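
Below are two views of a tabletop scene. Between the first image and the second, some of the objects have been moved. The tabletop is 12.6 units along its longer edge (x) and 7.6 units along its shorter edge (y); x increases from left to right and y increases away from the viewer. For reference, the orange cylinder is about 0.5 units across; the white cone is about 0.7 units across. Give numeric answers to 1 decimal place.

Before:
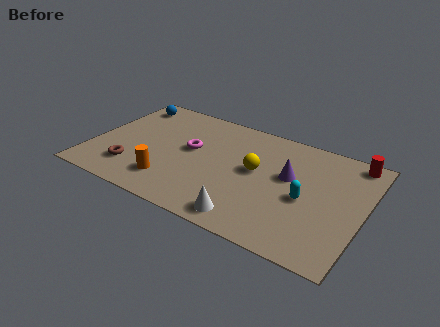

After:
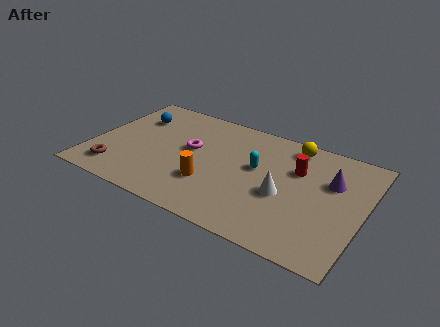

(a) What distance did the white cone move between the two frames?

2.6

The white cone was near (7.7, 1.0) before and (9.0, 3.2) after, so it travelled √(1.3² + 2.2²) ≈ 2.6 units.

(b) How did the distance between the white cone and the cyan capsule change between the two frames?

-1.5

The distance was about 3.3 in the first image and 1.8 in the second, so they moved 1.5 units closer together.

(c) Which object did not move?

the magenta torus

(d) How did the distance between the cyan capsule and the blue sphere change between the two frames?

-3.3

The distance was about 9.4 in the first image and 6.1 in the second, so they moved 3.3 units closer together.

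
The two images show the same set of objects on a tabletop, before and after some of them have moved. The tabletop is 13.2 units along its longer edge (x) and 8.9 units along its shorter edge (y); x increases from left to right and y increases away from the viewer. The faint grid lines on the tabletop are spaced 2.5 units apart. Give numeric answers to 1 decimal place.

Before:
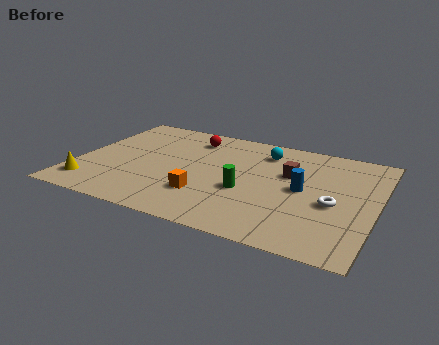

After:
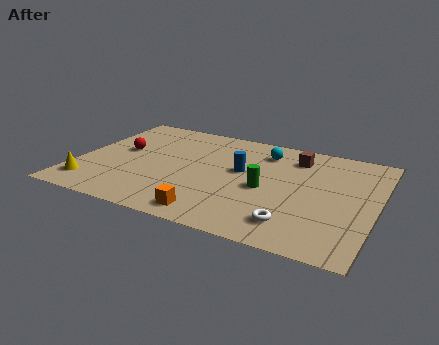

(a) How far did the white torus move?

2.6

The white torus moved from about (11.4, 3.8) to (9.9, 1.7), a distance of √(1.5² + 2.1²) ≈ 2.6.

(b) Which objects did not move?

the yellow cone and the cyan sphere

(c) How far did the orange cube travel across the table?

1.5

The orange cube was near (5.9, 2.5) before and (6.4, 1.1) after, so it travelled √(0.5² + 1.4²) ≈ 1.5 units.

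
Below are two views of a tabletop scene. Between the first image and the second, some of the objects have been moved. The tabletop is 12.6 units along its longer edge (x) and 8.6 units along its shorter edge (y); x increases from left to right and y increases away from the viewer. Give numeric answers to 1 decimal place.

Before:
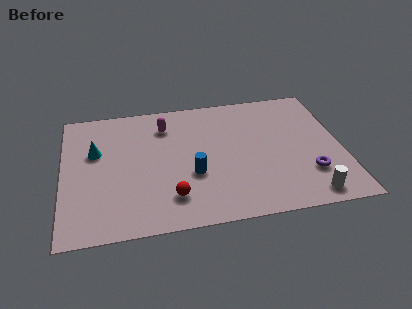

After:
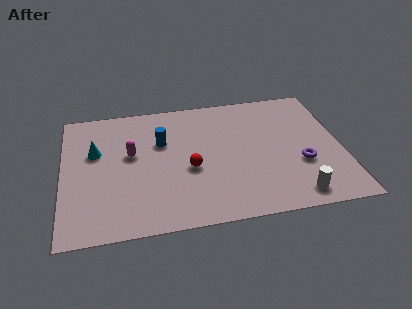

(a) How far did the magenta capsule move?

2.3

From (4.7, 6.7) to (3.1, 5.0), the magenta capsule covered √(1.6² + 1.7²) ≈ 2.3 units.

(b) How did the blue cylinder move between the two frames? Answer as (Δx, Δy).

(-1.3, 2.4)

From the two frames, the blue cylinder sits at roughly (5.8, 3.2) before and (4.5, 5.6) after.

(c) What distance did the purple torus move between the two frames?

0.8

From (11.0, 2.4) to (10.7, 3.1), the purple torus covered √(0.3² + 0.7²) ≈ 0.8 units.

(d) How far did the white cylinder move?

0.6

From (10.9, 1.0) to (10.3, 1.1), the white cylinder covered √(0.6² + 0.1²) ≈ 0.6 units.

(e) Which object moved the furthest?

the blue cylinder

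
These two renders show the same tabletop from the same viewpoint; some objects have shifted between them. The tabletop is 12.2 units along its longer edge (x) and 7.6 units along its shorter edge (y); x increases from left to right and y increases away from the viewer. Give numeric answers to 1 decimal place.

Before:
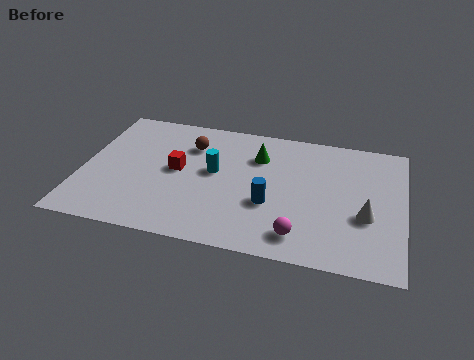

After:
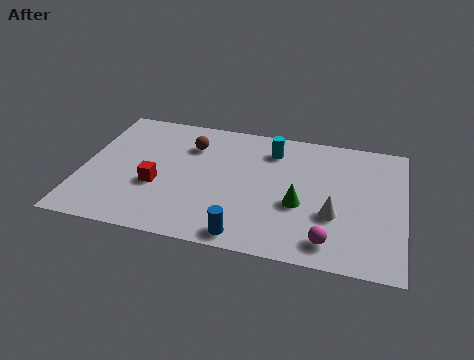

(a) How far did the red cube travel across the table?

1.3

From (3.6, 4.0) to (2.9, 2.9), the red cube covered √(0.7² + 1.1²) ≈ 1.3 units.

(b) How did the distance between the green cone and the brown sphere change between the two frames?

+2.4

The distance was about 2.6 in the first image and 5.0 in the second, so they moved 2.4 units further apart.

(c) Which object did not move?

the brown sphere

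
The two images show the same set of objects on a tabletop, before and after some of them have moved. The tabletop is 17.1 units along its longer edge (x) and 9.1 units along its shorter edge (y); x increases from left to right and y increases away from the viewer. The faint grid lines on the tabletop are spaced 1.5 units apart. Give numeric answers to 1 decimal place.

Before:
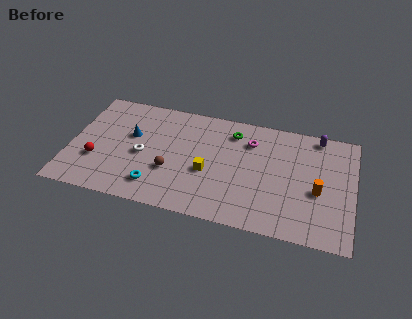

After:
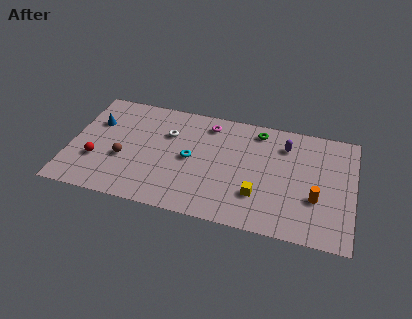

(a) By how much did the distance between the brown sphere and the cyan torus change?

+2.5

Before: roughly 1.6 units apart; after: 4.1. That's 2.5 units further apart.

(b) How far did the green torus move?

1.6

The green torus was near (9.7, 7.3) before and (11.2, 7.8) after, so it travelled √(1.5² + 0.5²) ≈ 1.6 units.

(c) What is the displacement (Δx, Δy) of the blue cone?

(-2.2, 0.6)

From the two frames, the blue cone sits at roughly (3.6, 5.5) before and (1.4, 6.1) after.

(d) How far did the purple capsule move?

2.2

The purple capsule was near (14.8, 8.2) before and (12.9, 7.0) after, so it travelled √(1.9² + 1.2²) ≈ 2.2 units.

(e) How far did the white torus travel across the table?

2.5

The white torus moved from about (4.4, 4.1) to (5.8, 6.2), a distance of √(1.4² + 2.1²) ≈ 2.5.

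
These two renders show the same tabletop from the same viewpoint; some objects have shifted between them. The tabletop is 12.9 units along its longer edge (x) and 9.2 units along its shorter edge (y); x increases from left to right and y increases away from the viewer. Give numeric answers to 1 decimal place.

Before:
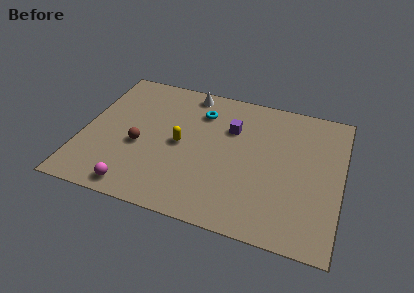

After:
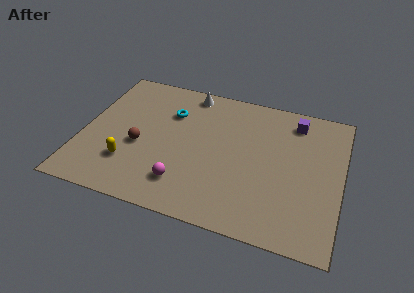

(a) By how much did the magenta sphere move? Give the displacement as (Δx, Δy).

(2.3, 1.0)

From the two frames, the magenta sphere sits at roughly (3.0, 1.0) before and (5.3, 2.0) after.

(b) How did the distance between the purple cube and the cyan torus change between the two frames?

+4.6

The distance was about 1.7 in the first image and 6.3 in the second, so they moved 4.6 units further apart.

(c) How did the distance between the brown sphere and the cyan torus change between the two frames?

-1.3

They were about 4.3 units apart before and 3.0 after — 1.3 units closer together.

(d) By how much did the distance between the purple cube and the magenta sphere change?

+0.8

The distance was about 6.8 in the first image and 7.6 in the second, so they moved 0.8 units further apart.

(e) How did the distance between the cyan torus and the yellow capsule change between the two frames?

+1.7

The distance was about 2.6 in the first image and 4.3 in the second, so they moved 1.7 units further apart.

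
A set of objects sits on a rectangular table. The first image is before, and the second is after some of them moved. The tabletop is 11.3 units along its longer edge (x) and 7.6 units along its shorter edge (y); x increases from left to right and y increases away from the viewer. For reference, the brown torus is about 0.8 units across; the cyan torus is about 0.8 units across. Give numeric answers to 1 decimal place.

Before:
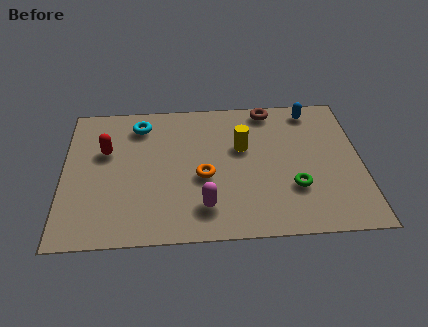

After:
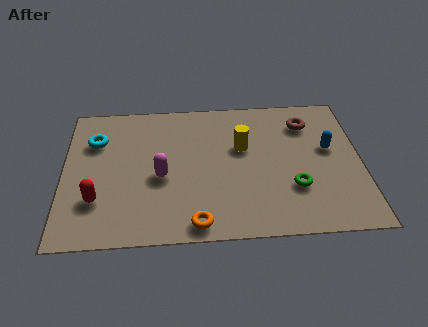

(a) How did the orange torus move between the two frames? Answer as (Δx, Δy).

(-0.3, -2.4)

From the two frames, the orange torus sits at roughly (5.3, 3.2) before and (5.0, 0.8) after.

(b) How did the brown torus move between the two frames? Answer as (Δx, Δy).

(1.4, -0.9)

The brown torus started near (7.9, 6.8) and ended near (9.3, 5.9).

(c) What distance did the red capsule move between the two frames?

2.6

The red capsule was near (1.6, 4.8) before and (1.3, 2.2) after, so it travelled √(0.3² + 2.6²) ≈ 2.6 units.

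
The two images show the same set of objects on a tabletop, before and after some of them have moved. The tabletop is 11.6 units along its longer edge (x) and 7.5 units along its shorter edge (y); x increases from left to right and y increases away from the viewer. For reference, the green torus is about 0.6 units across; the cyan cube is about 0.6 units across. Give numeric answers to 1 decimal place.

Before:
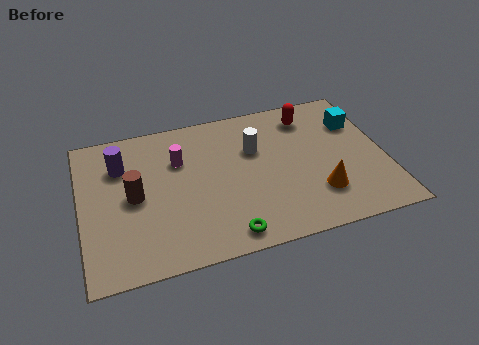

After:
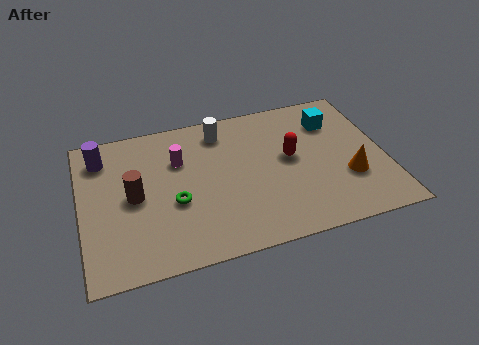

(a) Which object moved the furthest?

the green torus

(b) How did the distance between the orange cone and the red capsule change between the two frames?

-1.5

Before: roughly 4.1 units apart; after: 2.6. That's 1.5 units closer together.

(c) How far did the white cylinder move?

1.8

The white cylinder was near (6.7, 4.9) before and (5.5, 6.2) after, so it travelled √(1.2² + 1.3²) ≈ 1.8 units.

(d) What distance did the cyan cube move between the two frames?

0.9

From (10.7, 5.3) to (9.8, 5.6), the cyan cube covered √(0.9² + 0.3²) ≈ 0.9 units.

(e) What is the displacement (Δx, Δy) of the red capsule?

(-0.9, -2.0)

The red capsule started near (8.9, 6.1) and ended near (8.0, 4.1).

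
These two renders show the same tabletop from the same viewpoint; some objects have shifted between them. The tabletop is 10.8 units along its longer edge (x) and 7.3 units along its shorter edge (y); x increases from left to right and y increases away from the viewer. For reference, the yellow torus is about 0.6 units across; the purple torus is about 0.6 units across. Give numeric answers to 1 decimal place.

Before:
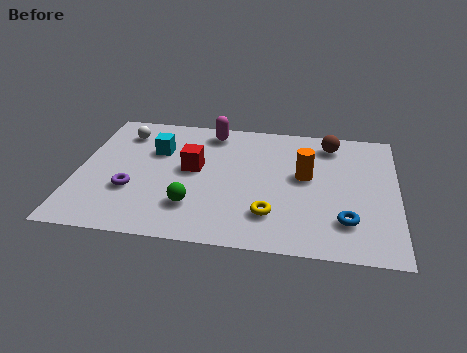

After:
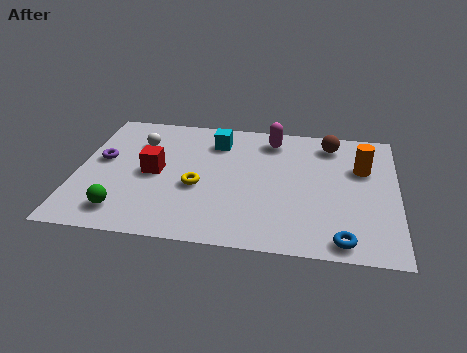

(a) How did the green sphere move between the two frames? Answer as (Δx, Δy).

(-2.3, -0.6)

The green sphere started near (4.0, 1.9) and ended near (1.7, 1.3).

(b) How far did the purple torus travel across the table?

1.9

The purple torus was near (1.9, 2.5) before and (0.8, 4.1) after, so it travelled √(1.1² + 1.6²) ≈ 1.9 units.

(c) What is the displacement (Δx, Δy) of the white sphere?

(0.6, -0.5)

The white sphere was at about (1.4, 5.8) and moved to about (2.0, 5.3).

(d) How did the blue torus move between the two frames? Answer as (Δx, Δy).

(-0.1, -1.0)

The blue torus was at about (9.1, 1.8) and moved to about (9.0, 0.8).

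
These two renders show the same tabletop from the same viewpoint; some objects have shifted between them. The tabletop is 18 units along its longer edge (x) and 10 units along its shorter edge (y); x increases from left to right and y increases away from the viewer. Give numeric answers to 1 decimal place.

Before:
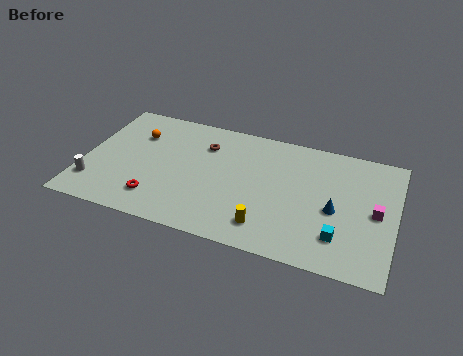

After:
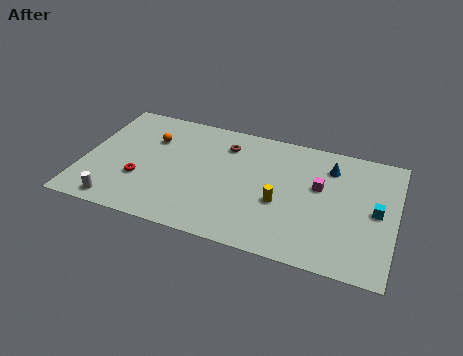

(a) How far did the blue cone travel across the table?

3.4

The blue cone was near (14.6, 4.4) before and (14.1, 7.8) after, so it travelled √(0.5² + 3.4²) ≈ 3.4 units.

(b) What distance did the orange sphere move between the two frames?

0.9

The orange sphere moved from about (2.8, 7.1) to (3.7, 7.0), a distance of √(0.9² + 0.1²) ≈ 0.9.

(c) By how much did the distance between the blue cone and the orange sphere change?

-1.7

They were about 12.1 units apart before and 10.4 after — 1.7 units closer together.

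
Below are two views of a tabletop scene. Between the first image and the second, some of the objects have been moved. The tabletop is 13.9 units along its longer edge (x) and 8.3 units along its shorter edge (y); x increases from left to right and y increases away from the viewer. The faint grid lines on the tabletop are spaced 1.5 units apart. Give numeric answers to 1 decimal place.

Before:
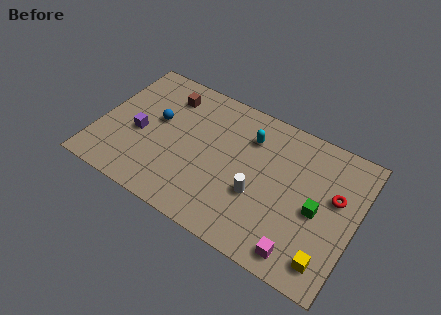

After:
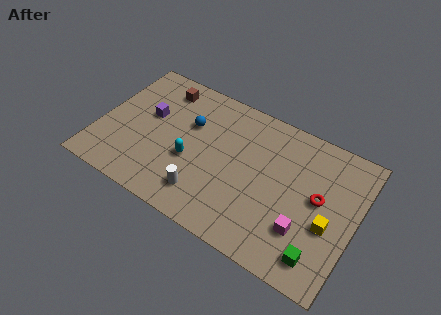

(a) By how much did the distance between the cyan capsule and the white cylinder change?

-1.3

They were about 3.2 units apart before and 1.9 after — 1.3 units closer together.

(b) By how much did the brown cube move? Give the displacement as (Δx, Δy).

(-0.4, 0.3)

From the two frames, the brown cube sits at roughly (3.3, 6.6) before and (2.9, 6.9) after.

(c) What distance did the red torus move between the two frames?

0.9

The red torus moved from about (12.7, 5.0) to (11.9, 4.5), a distance of √(0.8² + 0.5²) ≈ 0.9.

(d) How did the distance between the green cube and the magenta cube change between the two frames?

-1.3

They were about 2.7 units apart before and 1.4 after — 1.3 units closer together.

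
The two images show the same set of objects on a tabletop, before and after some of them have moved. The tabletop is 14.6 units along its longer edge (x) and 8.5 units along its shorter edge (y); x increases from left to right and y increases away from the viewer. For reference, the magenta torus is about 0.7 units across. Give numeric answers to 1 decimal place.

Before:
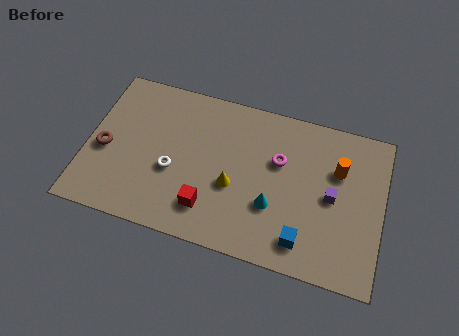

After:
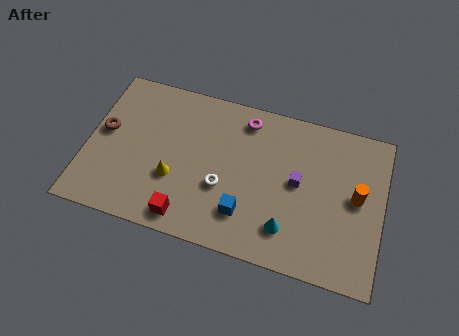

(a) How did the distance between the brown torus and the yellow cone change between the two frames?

-2.4

Before: roughly 6.4 units apart; after: 4.0. That's 2.4 units closer together.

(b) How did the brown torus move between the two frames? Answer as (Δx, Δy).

(-0.1, 1.0)

The brown torus started near (0.9, 3.7) and ended near (0.8, 4.7).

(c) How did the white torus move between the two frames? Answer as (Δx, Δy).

(2.5, -0.2)

The white torus was at about (4.3, 3.4) and moved to about (6.8, 3.2).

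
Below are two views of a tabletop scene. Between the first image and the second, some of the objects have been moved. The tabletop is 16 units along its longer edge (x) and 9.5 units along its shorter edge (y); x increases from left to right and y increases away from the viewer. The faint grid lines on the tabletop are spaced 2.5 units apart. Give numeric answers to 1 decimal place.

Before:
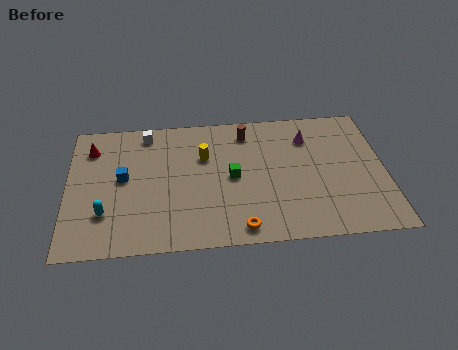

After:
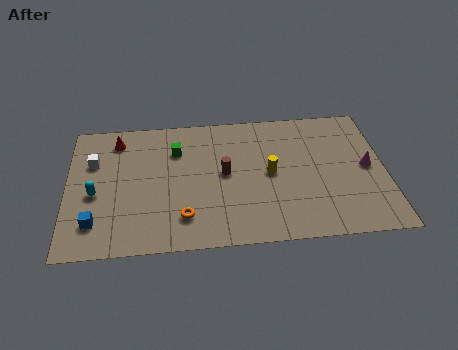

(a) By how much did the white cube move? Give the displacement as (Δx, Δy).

(-2.7, -1.9)

From the two frames, the white cube sits at roughly (4.0, 8.3) before and (1.3, 6.4) after.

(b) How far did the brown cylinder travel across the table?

3.1

From (9.1, 7.9) to (7.9, 5.0), the brown cylinder covered √(1.2² + 2.9²) ≈ 3.1 units.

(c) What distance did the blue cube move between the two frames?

3.3

The blue cube moved from about (2.8, 5.1) to (1.4, 2.1), a distance of √(1.4² + 3.0²) ≈ 3.3.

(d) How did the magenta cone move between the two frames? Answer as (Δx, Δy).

(2.9, -2.4)

The magenta cone started near (12.2, 7.2) and ended near (15.1, 4.8).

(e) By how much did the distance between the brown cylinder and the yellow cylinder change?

-0.4

They were about 2.7 units apart before and 2.3 after — 0.4 units closer together.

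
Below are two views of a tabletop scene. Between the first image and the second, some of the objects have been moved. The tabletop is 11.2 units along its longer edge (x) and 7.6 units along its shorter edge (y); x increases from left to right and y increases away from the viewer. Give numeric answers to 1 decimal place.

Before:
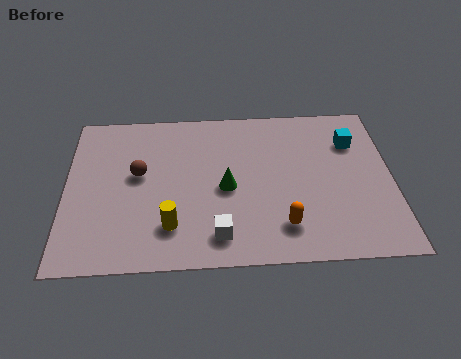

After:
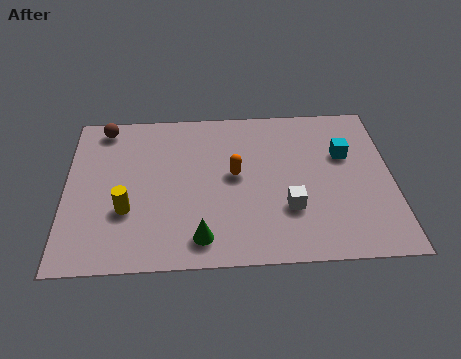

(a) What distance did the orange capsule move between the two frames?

3.0

The orange capsule moved from about (7.4, 1.6) to (5.8, 4.1), a distance of √(1.6² + 2.5²) ≈ 3.0.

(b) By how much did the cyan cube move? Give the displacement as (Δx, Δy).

(-0.3, -0.6)

The cyan cube was at about (9.9, 5.5) and moved to about (9.6, 4.9).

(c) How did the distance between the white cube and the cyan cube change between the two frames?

-3.1

Before: roughly 6.3 units apart; after: 3.2. That's 3.1 units closer together.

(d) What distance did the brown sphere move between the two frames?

2.7

From (2.5, 4.3) to (1.3, 6.7), the brown sphere covered √(1.2² + 2.4²) ≈ 2.7 units.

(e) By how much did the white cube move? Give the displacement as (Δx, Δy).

(2.4, 1.1)

From the two frames, the white cube sits at roughly (5.2, 1.3) before and (7.6, 2.4) after.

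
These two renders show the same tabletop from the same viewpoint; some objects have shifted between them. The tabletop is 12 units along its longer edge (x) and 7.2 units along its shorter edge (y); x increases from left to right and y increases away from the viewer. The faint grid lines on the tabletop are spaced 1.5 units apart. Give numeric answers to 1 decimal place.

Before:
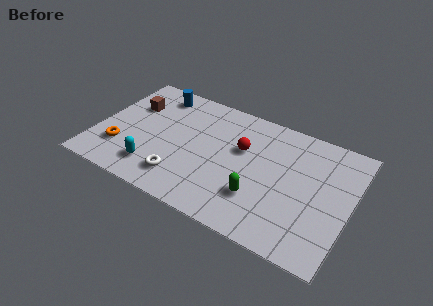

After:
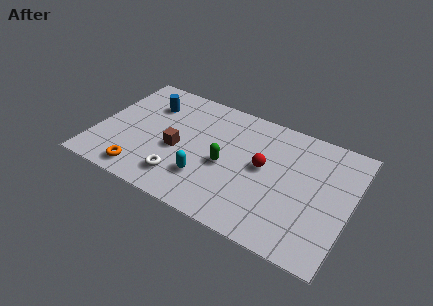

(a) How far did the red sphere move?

1.3

From (6.8, 4.5) to (7.9, 3.9), the red sphere covered √(1.1² + 0.6²) ≈ 1.3 units.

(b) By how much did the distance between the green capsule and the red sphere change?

-0.8

The distance was about 2.6 in the first image and 1.8 in the second, so they moved 0.8 units closer together.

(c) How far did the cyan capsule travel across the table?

2.5

From (3.0, 1.5) to (5.4, 2.0), the cyan capsule covered √(2.4² + 0.5²) ≈ 2.5 units.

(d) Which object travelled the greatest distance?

the brown cube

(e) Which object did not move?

the white torus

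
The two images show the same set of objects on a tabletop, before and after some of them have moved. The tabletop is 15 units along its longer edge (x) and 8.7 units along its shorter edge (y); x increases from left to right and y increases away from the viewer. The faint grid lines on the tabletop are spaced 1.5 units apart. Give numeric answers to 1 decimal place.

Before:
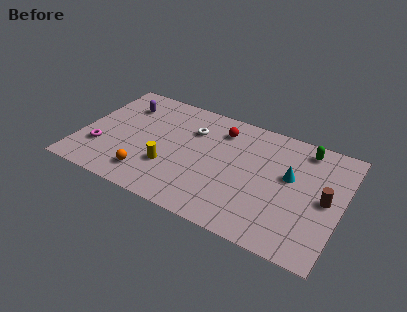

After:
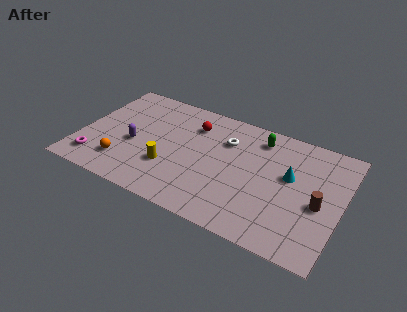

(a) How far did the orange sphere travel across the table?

1.5

The orange sphere was near (4.2, 1.7) before and (2.7, 2.0) after, so it travelled √(1.5² + 0.3²) ≈ 1.5 units.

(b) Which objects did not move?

the cyan cone and the yellow cylinder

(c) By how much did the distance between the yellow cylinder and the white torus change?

+1.0

Before: roughly 3.5 units apart; after: 4.5. That's 1.0 units further apart.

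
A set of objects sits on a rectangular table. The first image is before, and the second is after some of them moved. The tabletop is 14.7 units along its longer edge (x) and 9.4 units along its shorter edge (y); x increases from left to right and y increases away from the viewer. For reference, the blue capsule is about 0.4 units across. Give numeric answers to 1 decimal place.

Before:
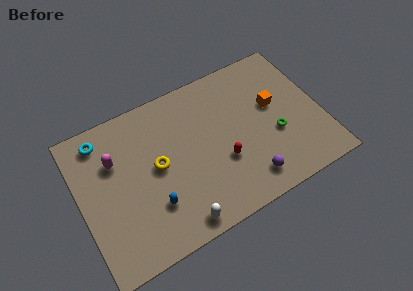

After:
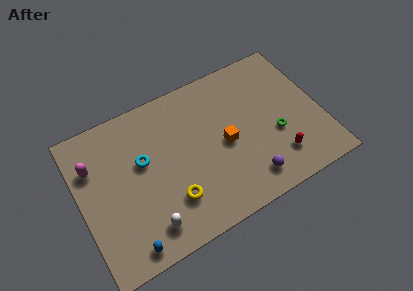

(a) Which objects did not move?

the green torus and the purple sphere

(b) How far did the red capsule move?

3.5

The red capsule moved from about (8.5, 3.4) to (11.7, 2.1), a distance of √(3.2² + 1.3²) ≈ 3.5.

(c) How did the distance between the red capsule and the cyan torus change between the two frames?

+0.3

The distance was about 8.2 in the first image and 8.5 in the second, so they moved 0.3 units further apart.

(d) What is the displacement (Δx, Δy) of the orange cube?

(-3.2, -1.1)

From the two frames, the orange cube sits at roughly (12.0, 5.5) before and (8.8, 4.4) after.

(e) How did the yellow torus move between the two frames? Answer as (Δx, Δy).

(0.5, -2.4)

The yellow torus was at about (4.7, 4.9) and moved to about (5.2, 2.5).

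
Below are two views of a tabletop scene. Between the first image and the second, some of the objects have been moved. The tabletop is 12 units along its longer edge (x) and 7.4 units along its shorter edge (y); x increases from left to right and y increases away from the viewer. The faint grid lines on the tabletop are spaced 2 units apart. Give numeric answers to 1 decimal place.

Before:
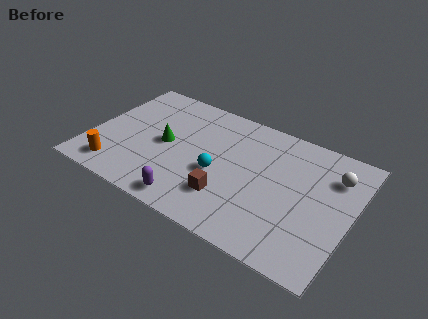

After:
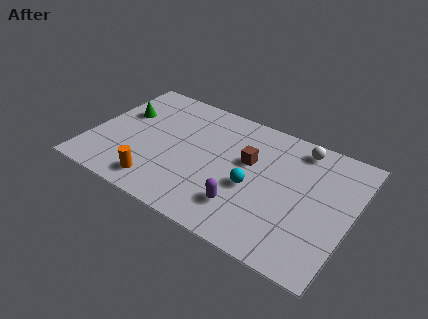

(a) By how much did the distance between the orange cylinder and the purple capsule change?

+0.3

Before: roughly 3.6 units apart; after: 3.9. That's 0.3 units further apart.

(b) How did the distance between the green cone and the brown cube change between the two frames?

+2.4

The distance was about 3.6 in the first image and 6.0 in the second, so they moved 2.4 units further apart.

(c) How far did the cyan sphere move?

1.6

The cyan sphere moved from about (6.0, 3.1) to (7.6, 3.1), a distance of √(1.6² + 0.0²) ≈ 1.6.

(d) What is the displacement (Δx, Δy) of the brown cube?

(0.6, 2.5)

The brown cube was at about (6.6, 2.0) and moved to about (7.2, 4.5).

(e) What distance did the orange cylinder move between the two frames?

2.0

The orange cylinder moved from about (1.5, 1.2) to (3.5, 1.2), a distance of √(2.0² + 0.0²) ≈ 2.0.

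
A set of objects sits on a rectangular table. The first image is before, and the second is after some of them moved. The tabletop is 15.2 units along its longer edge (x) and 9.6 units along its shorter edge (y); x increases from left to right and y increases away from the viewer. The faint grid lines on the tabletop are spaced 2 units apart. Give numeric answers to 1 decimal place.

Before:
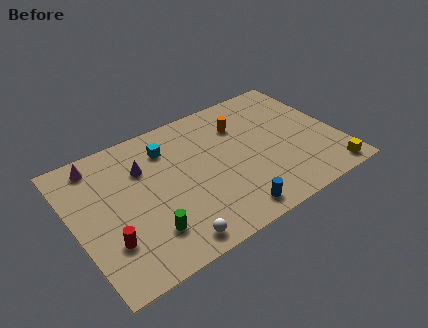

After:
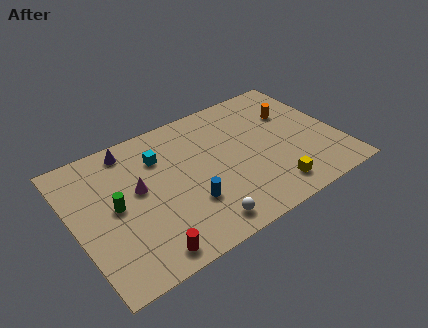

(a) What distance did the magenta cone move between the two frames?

3.5

The magenta cone was near (1.8, 8.3) before and (3.7, 5.4) after, so it travelled √(1.9² + 2.9²) ≈ 3.5 units.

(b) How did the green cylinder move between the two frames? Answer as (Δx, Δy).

(-1.4, 2.6)

The green cylinder started near (3.7, 2.3) and ended near (2.3, 4.9).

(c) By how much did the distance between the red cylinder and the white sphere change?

-0.4

The distance was about 3.6 in the first image and 3.2 in the second, so they moved 0.4 units closer together.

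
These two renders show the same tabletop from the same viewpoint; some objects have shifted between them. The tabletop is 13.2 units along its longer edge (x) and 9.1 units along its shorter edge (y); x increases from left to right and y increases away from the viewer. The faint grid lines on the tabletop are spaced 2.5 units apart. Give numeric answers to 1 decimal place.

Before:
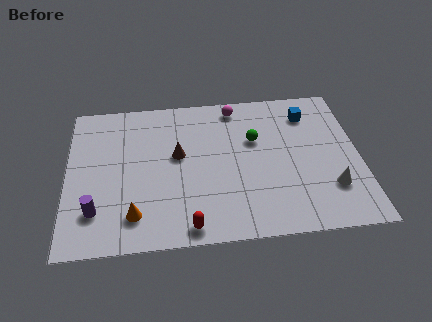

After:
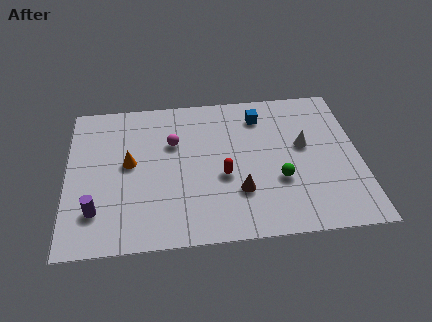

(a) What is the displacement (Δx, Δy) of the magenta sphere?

(-2.9, -2.0)

The magenta sphere was at about (7.7, 8.0) and moved to about (4.8, 6.0).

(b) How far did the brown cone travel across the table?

3.7

The brown cone was near (5.0, 5.2) before and (7.7, 2.7) after, so it travelled √(2.7² + 2.5²) ≈ 3.7 units.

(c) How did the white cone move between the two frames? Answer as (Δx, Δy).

(-1.1, 2.7)

The white cone started near (11.8, 2.5) and ended near (10.7, 5.2).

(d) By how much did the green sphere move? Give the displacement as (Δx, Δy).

(1.0, -2.6)

The green sphere started near (8.5, 5.8) and ended near (9.5, 3.2).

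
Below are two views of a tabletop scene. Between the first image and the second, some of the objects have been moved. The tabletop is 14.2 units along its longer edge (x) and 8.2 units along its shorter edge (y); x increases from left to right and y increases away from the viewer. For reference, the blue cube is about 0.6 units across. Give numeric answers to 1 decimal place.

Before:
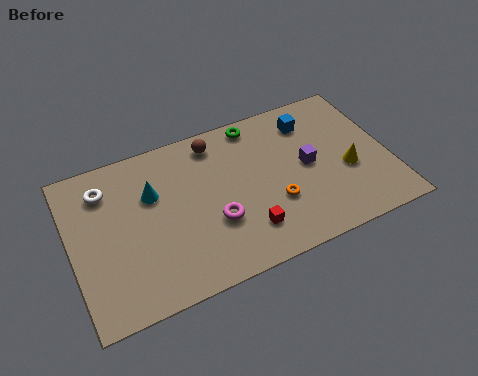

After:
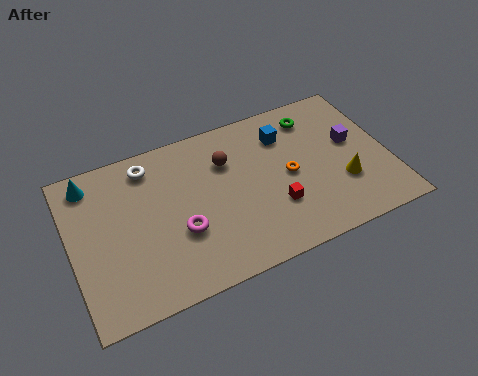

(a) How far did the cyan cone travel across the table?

3.1

The cyan cone moved from about (3.7, 5.4) to (1.1, 7.0), a distance of √(2.6² + 1.6²) ≈ 3.1.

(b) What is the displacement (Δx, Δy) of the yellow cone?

(-0.3, -0.6)

From the two frames, the yellow cone sits at roughly (12.3, 3.3) before and (12.0, 2.7) after.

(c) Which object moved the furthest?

the cyan cone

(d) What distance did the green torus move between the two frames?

2.7

From (8.6, 7.3) to (11.2, 6.7), the green torus covered √(2.6² + 0.6²) ≈ 2.7 units.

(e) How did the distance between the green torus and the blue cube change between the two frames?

-1.0

They were about 2.5 units apart before and 1.5 after — 1.0 units closer together.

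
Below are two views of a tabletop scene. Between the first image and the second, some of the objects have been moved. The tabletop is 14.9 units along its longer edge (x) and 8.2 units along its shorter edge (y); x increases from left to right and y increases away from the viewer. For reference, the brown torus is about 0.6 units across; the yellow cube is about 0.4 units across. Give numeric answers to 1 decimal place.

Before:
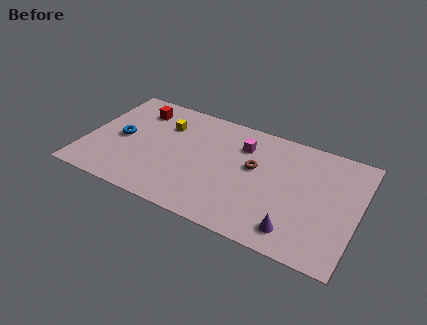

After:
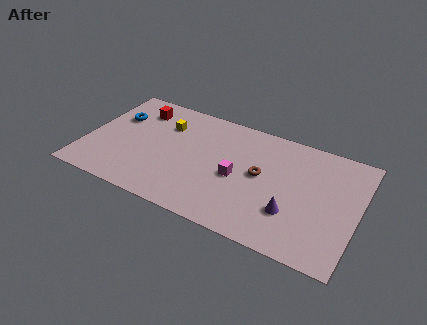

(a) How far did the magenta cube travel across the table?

2.4

From (8.4, 6.1) to (8.4, 3.7), the magenta cube covered √(0.0² + 2.4²) ≈ 2.4 units.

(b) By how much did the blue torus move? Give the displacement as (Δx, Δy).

(-0.5, 1.5)

From the two frames, the blue torus sits at roughly (1.9, 4.0) before and (1.4, 5.5) after.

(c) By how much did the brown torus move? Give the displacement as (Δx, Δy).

(0.4, -0.4)

From the two frames, the brown torus sits at roughly (9.2, 4.8) before and (9.6, 4.4) after.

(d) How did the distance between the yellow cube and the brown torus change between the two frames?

+0.5

The distance was about 5.2 in the first image and 5.7 in the second, so they moved 0.5 units further apart.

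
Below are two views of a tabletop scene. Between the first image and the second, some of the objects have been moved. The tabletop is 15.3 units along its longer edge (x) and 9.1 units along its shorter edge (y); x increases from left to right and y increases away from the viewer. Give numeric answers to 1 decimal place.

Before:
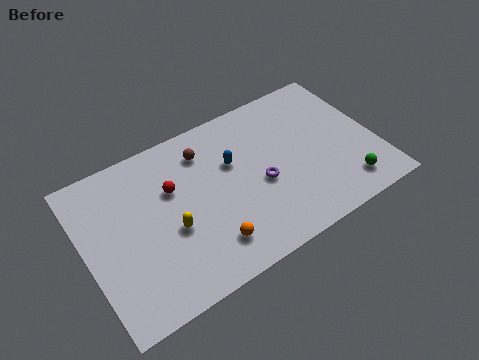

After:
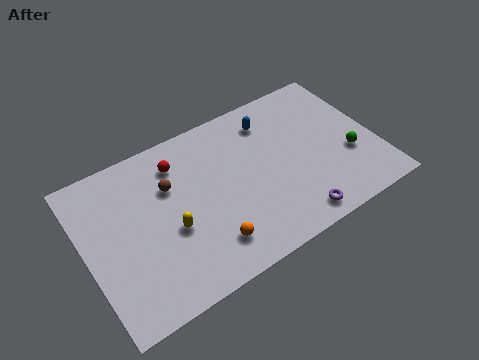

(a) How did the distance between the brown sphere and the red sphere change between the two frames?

-1.0

They were about 2.3 units apart before and 1.3 after — 1.0 units closer together.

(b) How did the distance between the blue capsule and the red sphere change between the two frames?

+1.8

The distance was about 3.2 in the first image and 5.0 in the second, so they moved 1.8 units further apart.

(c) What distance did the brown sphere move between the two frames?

2.3

The brown sphere moved from about (6.6, 7.2) to (4.6, 6.1), a distance of √(2.0² + 1.1²) ≈ 2.3.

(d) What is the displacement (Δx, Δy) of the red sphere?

(0.5, 1.3)

From the two frames, the red sphere sits at roughly (4.7, 5.9) before and (5.2, 7.2) after.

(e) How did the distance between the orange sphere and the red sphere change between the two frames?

+1.2

They were about 4.2 units apart before and 5.4 after — 1.2 units further apart.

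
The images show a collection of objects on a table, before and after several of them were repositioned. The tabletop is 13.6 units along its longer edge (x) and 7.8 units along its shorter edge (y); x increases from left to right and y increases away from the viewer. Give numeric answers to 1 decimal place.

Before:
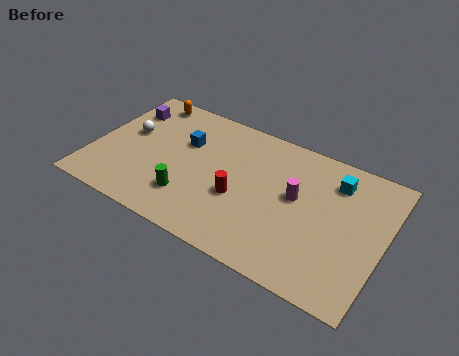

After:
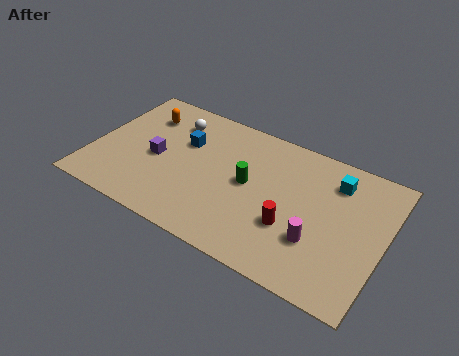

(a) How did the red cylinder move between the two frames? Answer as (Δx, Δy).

(2.5, -0.4)

From the two frames, the red cylinder sits at roughly (7.0, 3.1) before and (9.5, 2.7) after.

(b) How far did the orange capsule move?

1.0

The orange capsule was near (1.9, 6.9) before and (2.0, 5.9) after, so it travelled √(0.1² + 1.0²) ≈ 1.0 units.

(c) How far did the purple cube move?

3.0

The purple cube was near (1.1, 5.9) before and (3.0, 3.6) after, so it travelled √(1.9² + 2.3²) ≈ 3.0 units.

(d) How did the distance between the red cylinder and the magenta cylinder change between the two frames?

-1.6

Before: roughly 2.8 units apart; after: 1.2. That's 1.6 units closer together.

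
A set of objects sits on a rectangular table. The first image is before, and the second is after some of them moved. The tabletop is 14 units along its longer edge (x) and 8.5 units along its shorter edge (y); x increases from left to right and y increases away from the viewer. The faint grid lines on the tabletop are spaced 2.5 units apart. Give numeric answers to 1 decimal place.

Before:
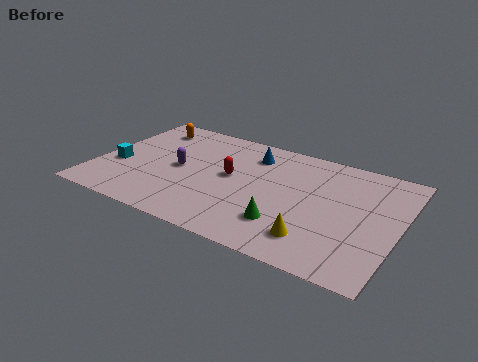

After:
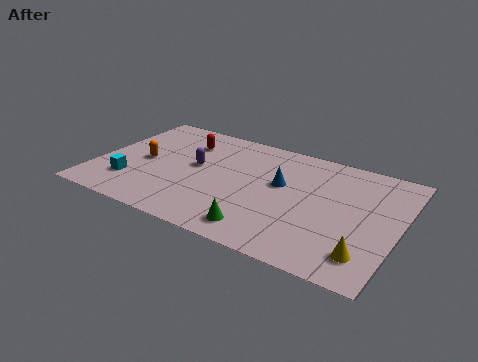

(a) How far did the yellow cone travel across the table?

2.3

The yellow cone was near (10.5, 1.8) before and (12.8, 1.7) after, so it travelled √(2.3² + 0.1²) ≈ 2.3 units.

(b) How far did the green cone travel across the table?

1.3

The green cone moved from about (9.1, 2.2) to (8.1, 1.3), a distance of √(1.0² + 0.9²) ≈ 1.3.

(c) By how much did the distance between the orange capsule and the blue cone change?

+1.4

They were about 5.1 units apart before and 6.5 after — 1.4 units further apart.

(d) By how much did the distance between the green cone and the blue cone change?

-1.3

They were about 5.0 units apart before and 3.7 after — 1.3 units closer together.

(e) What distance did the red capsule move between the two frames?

3.1

The red capsule was near (6.2, 4.6) before and (3.7, 6.4) after, so it travelled √(2.5² + 1.8²) ≈ 3.1 units.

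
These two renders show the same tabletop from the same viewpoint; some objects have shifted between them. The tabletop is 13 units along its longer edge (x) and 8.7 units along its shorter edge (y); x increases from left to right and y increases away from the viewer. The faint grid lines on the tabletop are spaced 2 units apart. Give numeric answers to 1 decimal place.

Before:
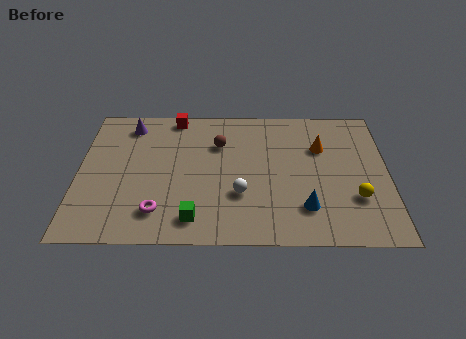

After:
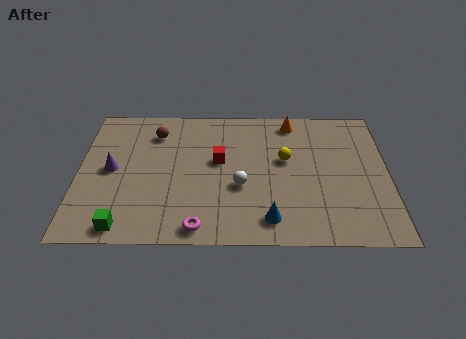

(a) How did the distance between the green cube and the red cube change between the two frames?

-0.9

They were about 6.6 units apart before and 5.7 after — 0.9 units closer together.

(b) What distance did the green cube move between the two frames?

2.9

From (4.9, 1.4) to (2.0, 0.9), the green cube covered √(2.9² + 0.5²) ≈ 2.9 units.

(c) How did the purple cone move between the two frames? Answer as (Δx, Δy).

(-0.7, -2.9)

The purple cone started near (2.1, 7.3) and ended near (1.4, 4.4).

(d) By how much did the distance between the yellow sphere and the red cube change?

-6.4

Before: roughly 9.2 units apart; after: 2.8. That's 6.4 units closer together.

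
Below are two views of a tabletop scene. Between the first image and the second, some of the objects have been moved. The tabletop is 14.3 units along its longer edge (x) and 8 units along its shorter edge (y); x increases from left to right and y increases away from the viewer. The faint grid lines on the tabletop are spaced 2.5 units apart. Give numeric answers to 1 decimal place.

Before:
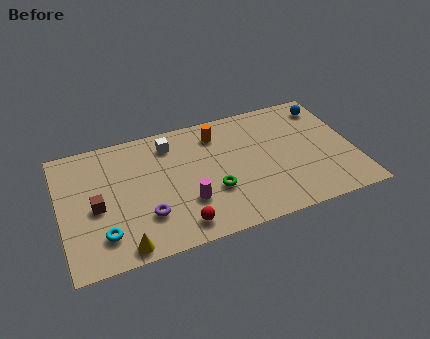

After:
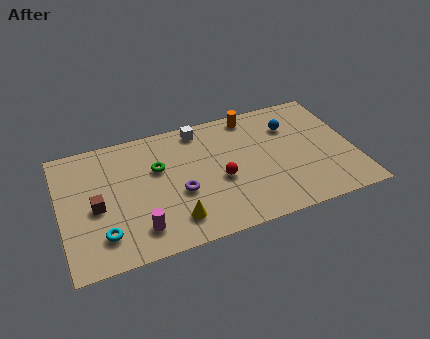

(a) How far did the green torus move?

3.4

The green torus was near (7.3, 2.8) before and (4.8, 5.1) after, so it travelled √(2.5² + 2.3²) ≈ 3.4 units.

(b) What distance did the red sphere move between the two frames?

3.1

From (5.5, 1.2) to (7.7, 3.4), the red sphere covered √(2.2² + 2.2²) ≈ 3.1 units.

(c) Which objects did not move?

the cyan torus and the brown cube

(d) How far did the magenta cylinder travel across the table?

2.6

The magenta cylinder moved from about (6.0, 2.5) to (3.6, 1.6), a distance of √(2.4² + 0.9²) ≈ 2.6.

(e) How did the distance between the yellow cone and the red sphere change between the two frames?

+0.3

The distance was about 2.7 in the first image and 3.0 in the second, so they moved 0.3 units further apart.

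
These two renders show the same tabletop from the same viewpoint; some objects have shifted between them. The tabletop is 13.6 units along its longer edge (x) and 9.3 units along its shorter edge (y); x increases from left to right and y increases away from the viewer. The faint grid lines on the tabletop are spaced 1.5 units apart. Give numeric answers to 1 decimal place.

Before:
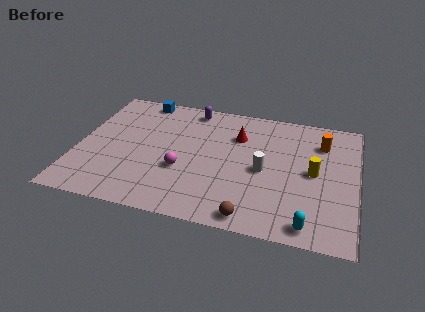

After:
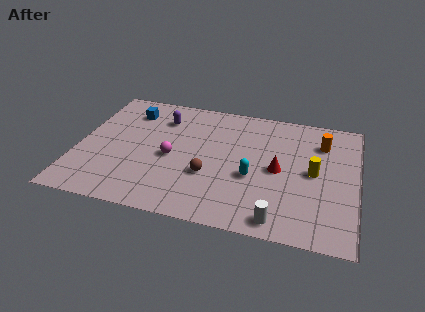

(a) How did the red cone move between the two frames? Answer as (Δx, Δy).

(2.1, -2.1)

The red cone was at about (7.7, 6.6) and moved to about (9.8, 4.5).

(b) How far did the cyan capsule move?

3.9

The cyan capsule moved from about (11.4, 1.0) to (8.6, 3.7), a distance of √(2.8² + 2.7²) ≈ 3.9.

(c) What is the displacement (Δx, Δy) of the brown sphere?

(-2.2, 2.4)

From the two frames, the brown sphere sits at roughly (8.7, 0.9) before and (6.5, 3.3) after.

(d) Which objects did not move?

the orange cylinder and the yellow cylinder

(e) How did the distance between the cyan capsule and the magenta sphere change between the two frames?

-2.6

Before: roughly 6.6 units apart; after: 4.0. That's 2.6 units closer together.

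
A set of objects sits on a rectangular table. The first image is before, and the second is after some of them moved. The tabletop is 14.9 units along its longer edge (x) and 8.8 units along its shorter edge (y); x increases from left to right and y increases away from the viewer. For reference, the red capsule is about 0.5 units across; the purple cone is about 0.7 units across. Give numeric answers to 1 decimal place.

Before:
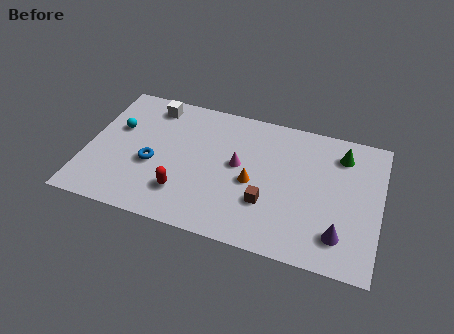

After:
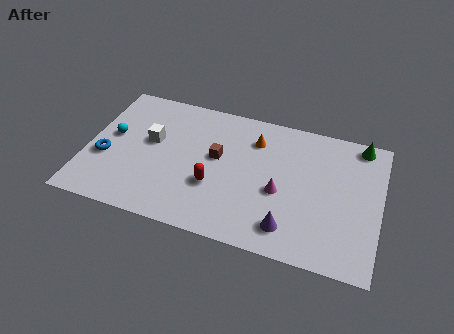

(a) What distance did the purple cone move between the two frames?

2.5

The purple cone was near (13.0, 1.9) before and (10.5, 1.6) after, so it travelled √(2.5² + 0.3²) ≈ 2.5 units.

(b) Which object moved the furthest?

the brown cube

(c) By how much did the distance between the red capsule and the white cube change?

-1.8

The distance was about 5.7 in the first image and 3.9 in the second, so they moved 1.8 units closer together.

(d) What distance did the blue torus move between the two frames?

2.4

The blue torus was near (3.4, 3.6) before and (1.0, 3.4) after, so it travelled √(2.4² + 0.2²) ≈ 2.4 units.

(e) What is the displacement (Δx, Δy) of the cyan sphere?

(-0.2, -0.6)

The cyan sphere started near (1.4, 5.5) and ended near (1.2, 4.9).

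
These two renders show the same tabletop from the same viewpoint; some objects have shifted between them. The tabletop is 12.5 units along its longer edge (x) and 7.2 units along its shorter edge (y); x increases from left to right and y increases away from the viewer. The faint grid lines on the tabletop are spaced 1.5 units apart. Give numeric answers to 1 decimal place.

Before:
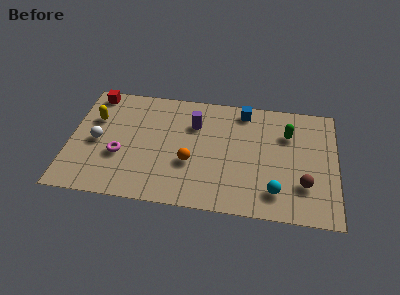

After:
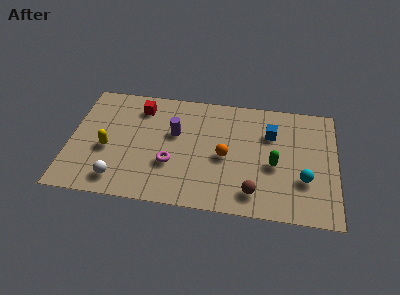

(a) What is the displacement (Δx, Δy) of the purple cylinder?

(-0.9, -0.7)

The purple cylinder started near (5.8, 5.1) and ended near (4.9, 4.4).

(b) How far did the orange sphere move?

1.7

The orange sphere moved from about (5.7, 2.7) to (7.3, 3.3), a distance of √(1.6² + 0.6²) ≈ 1.7.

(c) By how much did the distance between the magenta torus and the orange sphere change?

-0.7

The distance was about 3.3 in the first image and 2.6 in the second, so they moved 0.7 units closer together.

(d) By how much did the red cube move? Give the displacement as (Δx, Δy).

(2.2, -0.6)

The red cube started near (1.0, 6.4) and ended near (3.2, 5.8).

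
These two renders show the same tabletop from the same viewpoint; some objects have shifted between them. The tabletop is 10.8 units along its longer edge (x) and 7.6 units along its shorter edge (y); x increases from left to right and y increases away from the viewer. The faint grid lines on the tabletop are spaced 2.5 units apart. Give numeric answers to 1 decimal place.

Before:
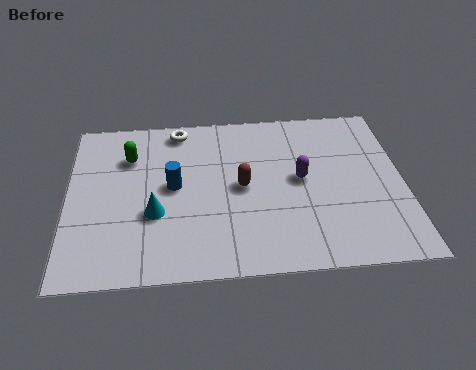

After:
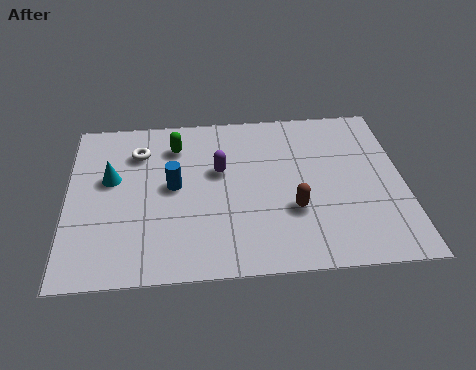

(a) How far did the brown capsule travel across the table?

2.0

From (5.6, 3.8) to (7.2, 2.6), the brown capsule covered √(1.6² + 1.2²) ≈ 2.0 units.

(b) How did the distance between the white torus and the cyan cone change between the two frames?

-2.5

The distance was about 4.0 in the first image and 1.5 in the second, so they moved 2.5 units closer together.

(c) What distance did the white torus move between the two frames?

1.6

The white torus was near (3.6, 6.7) before and (2.3, 5.7) after, so it travelled √(1.3² + 1.0²) ≈ 1.6 units.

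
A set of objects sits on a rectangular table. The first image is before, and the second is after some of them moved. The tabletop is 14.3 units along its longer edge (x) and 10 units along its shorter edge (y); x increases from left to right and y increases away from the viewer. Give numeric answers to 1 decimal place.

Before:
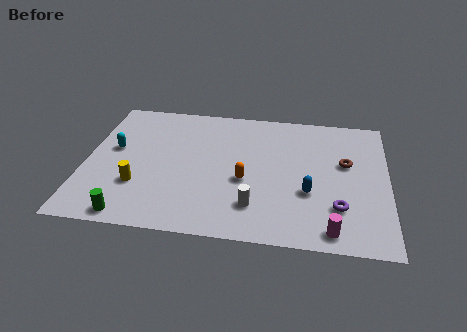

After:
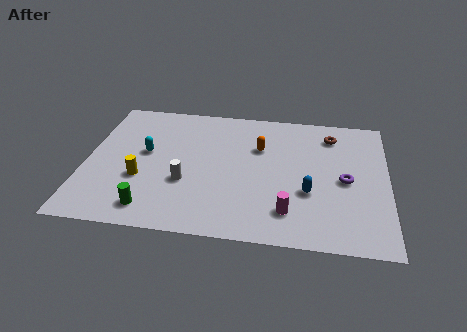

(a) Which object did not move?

the blue capsule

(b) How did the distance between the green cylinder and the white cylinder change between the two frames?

-3.3

They were about 5.9 units apart before and 2.6 after — 3.3 units closer together.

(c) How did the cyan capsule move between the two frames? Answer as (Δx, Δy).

(1.5, -0.1)

The cyan capsule was at about (1.3, 5.7) and moved to about (2.8, 5.6).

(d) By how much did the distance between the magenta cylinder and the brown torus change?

+1.4

They were about 4.9 units apart before and 6.3 after — 1.4 units further apart.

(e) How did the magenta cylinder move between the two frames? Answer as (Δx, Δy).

(-2.0, 1.0)

From the two frames, the magenta cylinder sits at roughly (11.7, 1.1) before and (9.7, 2.1) after.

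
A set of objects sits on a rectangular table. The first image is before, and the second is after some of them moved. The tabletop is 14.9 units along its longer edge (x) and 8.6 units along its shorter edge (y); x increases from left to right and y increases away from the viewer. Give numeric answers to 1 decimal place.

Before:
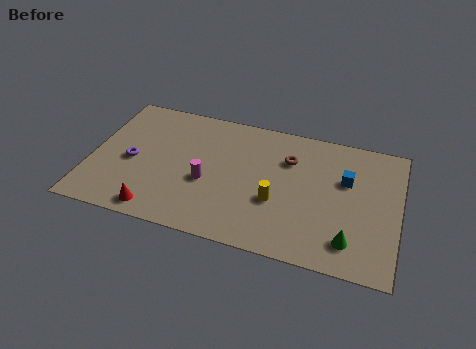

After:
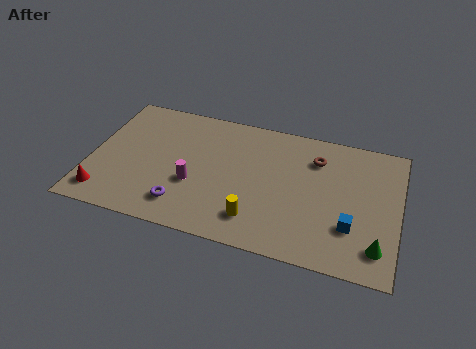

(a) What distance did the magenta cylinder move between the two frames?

0.7

From (5.7, 3.5) to (5.1, 3.2), the magenta cylinder covered √(0.6² + 0.3²) ≈ 0.7 units.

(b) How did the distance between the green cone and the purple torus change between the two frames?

-1.6

Before: roughly 10.9 units apart; after: 9.3. That's 1.6 units closer together.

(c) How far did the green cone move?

1.3

The green cone was near (12.7, 1.7) before and (14.0, 1.7) after, so it travelled √(1.3² + 0.0²) ≈ 1.3 units.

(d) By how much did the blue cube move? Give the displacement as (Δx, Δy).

(0.4, -2.9)

From the two frames, the blue cube sits at roughly (12.3, 5.5) before and (12.7, 2.6) after.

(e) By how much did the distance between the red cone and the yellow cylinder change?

+1.3

They were about 6.0 units apart before and 7.3 after — 1.3 units further apart.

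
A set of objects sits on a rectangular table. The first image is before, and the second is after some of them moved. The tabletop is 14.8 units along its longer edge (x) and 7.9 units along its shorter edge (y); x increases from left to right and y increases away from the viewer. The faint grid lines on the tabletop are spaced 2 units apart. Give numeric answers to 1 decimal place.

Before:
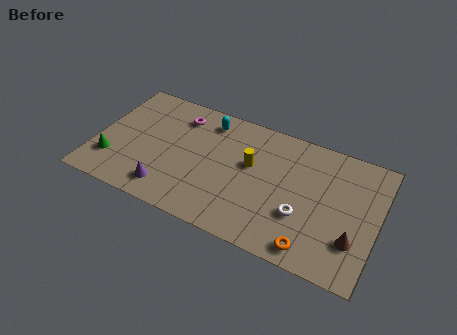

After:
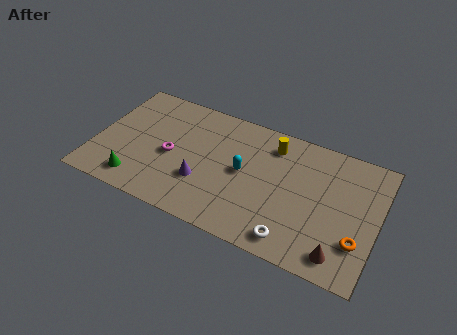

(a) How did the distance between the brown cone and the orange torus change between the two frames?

-1.0

They were about 2.4 units apart before and 1.4 after — 1.0 units closer together.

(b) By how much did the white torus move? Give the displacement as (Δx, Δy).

(-0.3, -1.6)

From the two frames, the white torus sits at roughly (11.0, 2.7) before and (10.7, 1.1) after.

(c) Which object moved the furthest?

the cyan capsule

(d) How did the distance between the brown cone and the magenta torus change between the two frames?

-1.0

The distance was about 10.4 in the first image and 9.4 in the second, so they moved 1.0 units closer together.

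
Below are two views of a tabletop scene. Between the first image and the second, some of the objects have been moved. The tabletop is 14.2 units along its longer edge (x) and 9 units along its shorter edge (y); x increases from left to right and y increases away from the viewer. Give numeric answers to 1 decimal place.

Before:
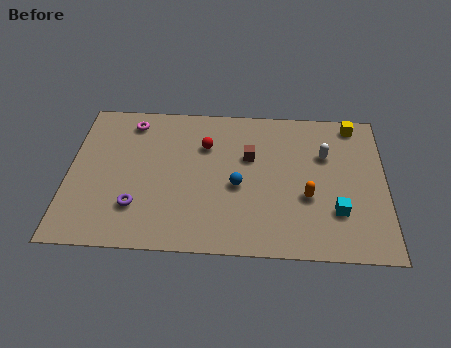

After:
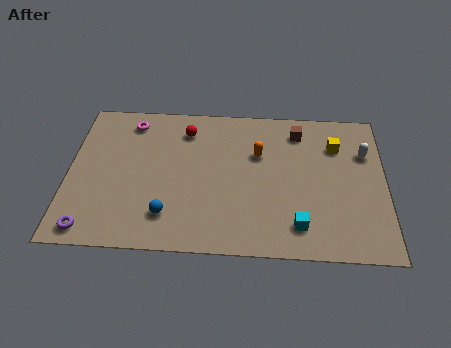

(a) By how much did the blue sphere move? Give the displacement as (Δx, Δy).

(-3.1, -1.9)

The blue sphere was at about (7.6, 3.9) and moved to about (4.5, 2.0).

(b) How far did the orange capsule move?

3.3

The orange capsule moved from about (10.7, 3.4) to (8.5, 5.9), a distance of √(2.2² + 2.5²) ≈ 3.3.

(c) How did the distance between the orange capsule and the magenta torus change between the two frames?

-3.0

The distance was about 9.0 in the first image and 6.0 in the second, so they moved 3.0 units closer together.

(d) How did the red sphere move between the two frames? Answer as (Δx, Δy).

(-0.9, 0.9)

The red sphere started near (6.1, 6.3) and ended near (5.2, 7.2).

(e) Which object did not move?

the magenta torus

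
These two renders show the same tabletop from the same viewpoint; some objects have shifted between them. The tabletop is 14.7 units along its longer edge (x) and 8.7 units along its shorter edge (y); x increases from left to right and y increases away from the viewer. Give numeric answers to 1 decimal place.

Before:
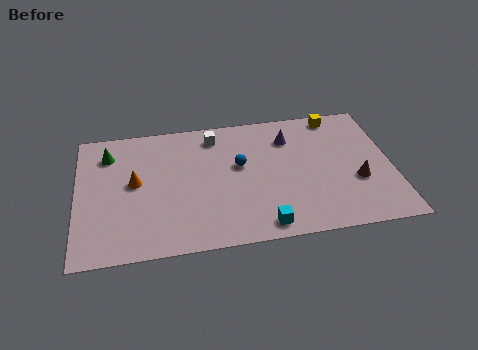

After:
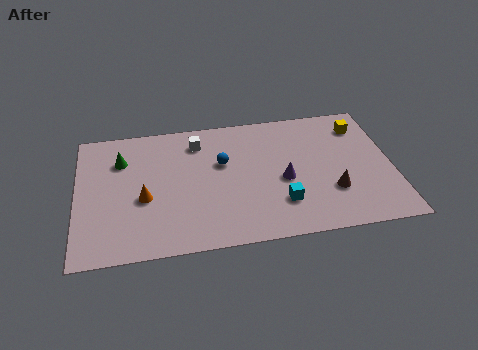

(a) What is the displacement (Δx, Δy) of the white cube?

(-0.8, -0.3)

From the two frames, the white cube sits at roughly (6.5, 7.3) before and (5.7, 7.0) after.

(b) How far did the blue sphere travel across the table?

0.9

The blue sphere was near (7.6, 5.1) before and (6.8, 5.4) after, so it travelled √(0.8² + 0.3²) ≈ 0.9 units.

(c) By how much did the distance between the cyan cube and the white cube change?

-0.6

They were about 6.6 units apart before and 6.0 after — 0.6 units closer together.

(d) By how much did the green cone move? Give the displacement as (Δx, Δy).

(0.6, -0.5)

The green cone started near (1.5, 6.8) and ended near (2.1, 6.3).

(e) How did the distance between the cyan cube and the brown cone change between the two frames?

-2.6

Before: roughly 5.0 units apart; after: 2.4. That's 2.6 units closer together.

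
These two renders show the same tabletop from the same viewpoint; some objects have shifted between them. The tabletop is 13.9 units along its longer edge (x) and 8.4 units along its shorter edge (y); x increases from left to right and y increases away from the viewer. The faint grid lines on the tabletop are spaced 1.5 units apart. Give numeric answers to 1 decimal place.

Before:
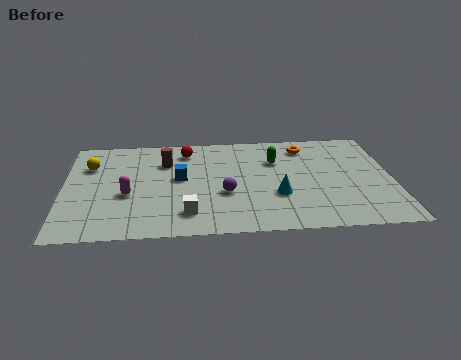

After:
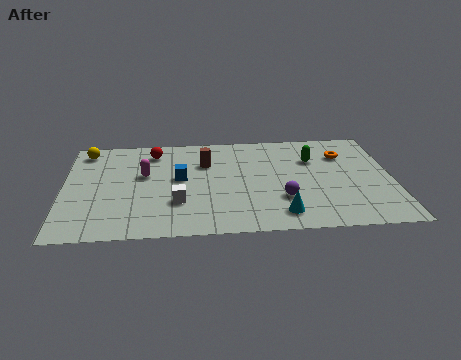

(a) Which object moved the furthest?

the purple sphere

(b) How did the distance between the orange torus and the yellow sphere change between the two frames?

+1.8

They were about 9.3 units apart before and 11.1 after — 1.8 units further apart.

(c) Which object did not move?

the blue cube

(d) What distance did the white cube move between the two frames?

1.0

The white cube moved from about (5.2, 1.7) to (4.8, 2.6), a distance of √(0.4² + 0.9²) ≈ 1.0.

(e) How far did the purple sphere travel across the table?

2.5

The purple sphere was near (6.8, 3.2) before and (9.2, 2.6) after, so it travelled √(2.4² + 0.6²) ≈ 2.5 units.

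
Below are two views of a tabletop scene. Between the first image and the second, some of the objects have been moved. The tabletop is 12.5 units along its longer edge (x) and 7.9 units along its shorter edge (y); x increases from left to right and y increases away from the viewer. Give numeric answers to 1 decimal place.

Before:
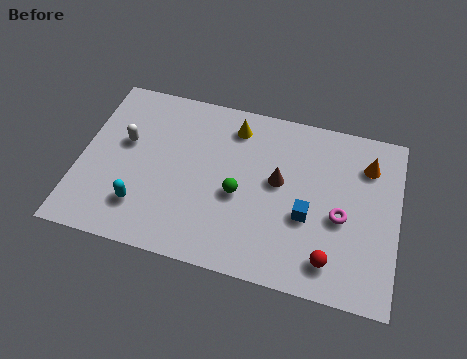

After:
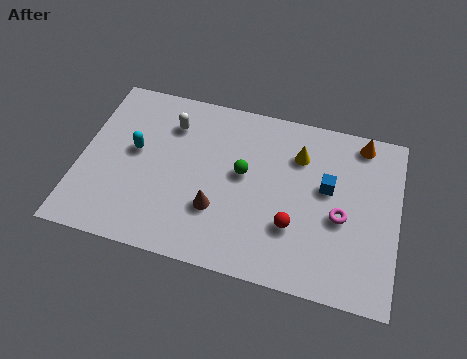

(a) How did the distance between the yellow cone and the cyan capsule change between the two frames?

+0.9

The distance was about 5.7 in the first image and 6.6 in the second, so they moved 0.9 units further apart.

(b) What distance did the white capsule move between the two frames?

2.1

The white capsule was near (1.7, 4.7) before and (3.4, 6.0) after, so it travelled √(1.7² + 1.3²) ≈ 2.1 units.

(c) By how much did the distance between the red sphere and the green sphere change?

-1.4

They were about 4.2 units apart before and 2.8 after — 1.4 units closer together.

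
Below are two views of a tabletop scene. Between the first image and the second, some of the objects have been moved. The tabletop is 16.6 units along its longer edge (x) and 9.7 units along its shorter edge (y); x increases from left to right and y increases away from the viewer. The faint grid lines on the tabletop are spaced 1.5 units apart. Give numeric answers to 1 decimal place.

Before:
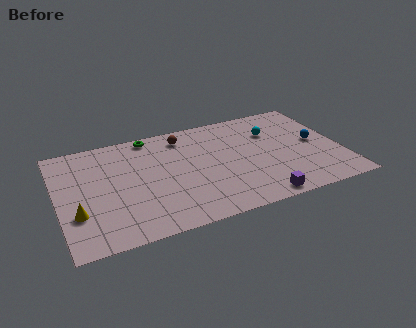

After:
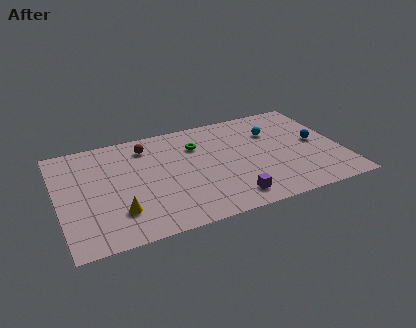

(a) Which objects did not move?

the cyan sphere and the blue sphere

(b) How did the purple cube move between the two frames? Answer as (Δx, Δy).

(-1.6, 0.6)

The purple cube started near (11.3, 0.9) and ended near (9.7, 1.5).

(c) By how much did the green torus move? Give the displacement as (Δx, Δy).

(2.6, -1.8)

The green torus started near (5.7, 8.8) and ended near (8.3, 7.0).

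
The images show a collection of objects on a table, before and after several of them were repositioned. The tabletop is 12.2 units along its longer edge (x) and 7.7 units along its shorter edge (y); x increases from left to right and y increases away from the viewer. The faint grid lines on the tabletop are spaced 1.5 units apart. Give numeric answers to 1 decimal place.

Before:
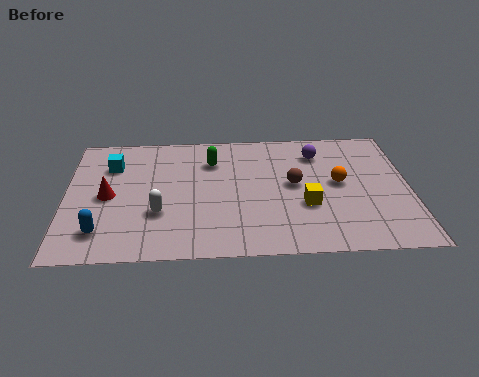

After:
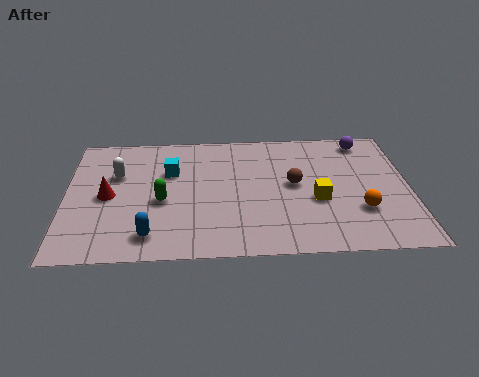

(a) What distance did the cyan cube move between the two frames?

2.2

The cyan cube moved from about (1.6, 5.6) to (3.7, 5.1), a distance of √(2.1² + 0.5²) ≈ 2.2.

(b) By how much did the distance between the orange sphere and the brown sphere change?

+1.3

Before: roughly 1.6 units apart; after: 2.9. That's 1.3 units further apart.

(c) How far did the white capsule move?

2.8

The white capsule moved from about (3.3, 2.6) to (1.8, 5.0), a distance of √(1.5² + 2.4²) ≈ 2.8.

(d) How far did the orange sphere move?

1.8

The orange sphere moved from about (9.7, 4.1) to (10.4, 2.4), a distance of √(0.7² + 1.7²) ≈ 1.8.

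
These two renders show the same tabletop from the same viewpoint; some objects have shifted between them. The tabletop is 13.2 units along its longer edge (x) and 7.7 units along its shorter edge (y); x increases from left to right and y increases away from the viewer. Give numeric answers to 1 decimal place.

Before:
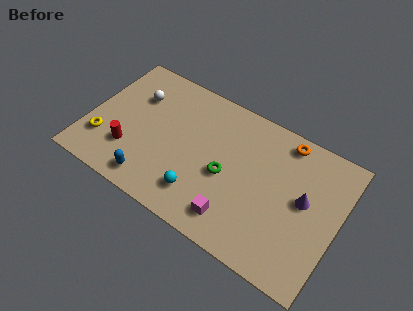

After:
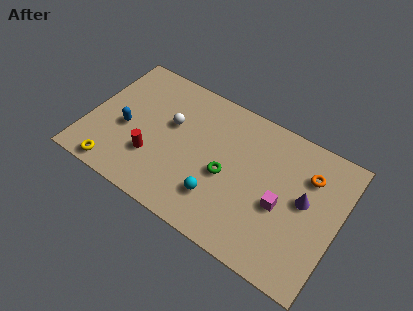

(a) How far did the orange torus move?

1.8

The orange torus was near (10.0, 6.8) before and (11.4, 5.6) after, so it travelled √(1.4² + 1.2²) ≈ 1.8 units.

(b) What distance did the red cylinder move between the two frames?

1.2

The red cylinder was near (2.4, 2.2) before and (3.6, 2.4) after, so it travelled √(1.2² + 0.2²) ≈ 1.2 units.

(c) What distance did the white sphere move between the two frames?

2.1

The white sphere was near (2.2, 5.4) before and (4.2, 4.7) after, so it travelled √(2.0² + 0.7²) ≈ 2.1 units.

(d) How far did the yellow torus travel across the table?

1.6

The yellow torus was near (1.0, 2.1) before and (1.9, 0.8) after, so it travelled √(0.9² + 1.3²) ≈ 1.6 units.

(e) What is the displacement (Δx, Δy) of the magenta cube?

(2.1, 1.9)

The magenta cube started near (8.2, 1.4) and ended near (10.3, 3.3).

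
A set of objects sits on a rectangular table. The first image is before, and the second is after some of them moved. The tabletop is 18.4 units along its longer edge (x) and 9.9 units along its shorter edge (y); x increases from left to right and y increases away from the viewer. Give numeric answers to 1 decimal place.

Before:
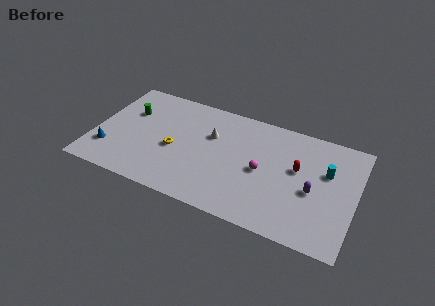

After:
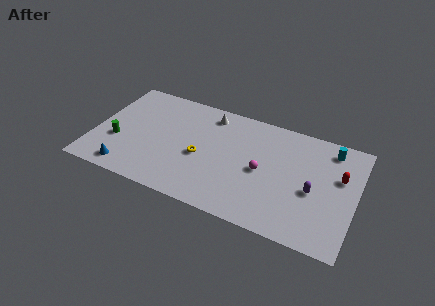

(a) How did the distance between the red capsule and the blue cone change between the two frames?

+1.8

Before: roughly 13.5 units apart; after: 15.3. That's 1.8 units further apart.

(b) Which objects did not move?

the purple capsule and the magenta sphere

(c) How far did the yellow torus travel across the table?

1.9

The yellow torus was near (5.7, 4.3) before and (7.6, 4.3) after, so it travelled √(1.9² + 0.0²) ≈ 1.9 units.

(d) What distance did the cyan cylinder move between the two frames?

2.1

The cyan cylinder moved from about (16.3, 6.3) to (16.4, 8.4), a distance of √(0.1² + 2.1²) ≈ 2.1.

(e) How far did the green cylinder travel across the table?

3.0

From (2.2, 6.6) to (1.7, 3.6), the green cylinder covered √(0.5² + 3.0²) ≈ 3.0 units.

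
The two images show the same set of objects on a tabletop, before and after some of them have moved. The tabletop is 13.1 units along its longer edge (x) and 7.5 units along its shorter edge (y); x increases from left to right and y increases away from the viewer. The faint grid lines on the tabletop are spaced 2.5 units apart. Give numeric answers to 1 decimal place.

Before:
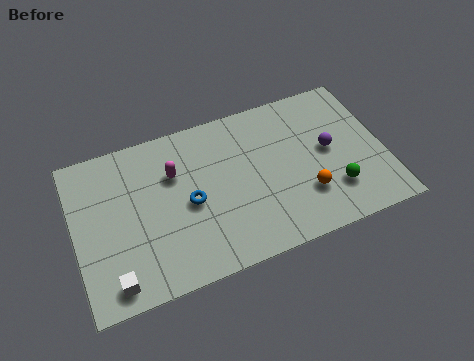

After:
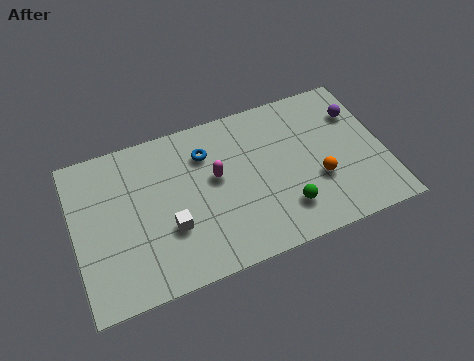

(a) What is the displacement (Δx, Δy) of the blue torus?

(0.9, 2.1)

The blue torus started near (4.8, 3.5) and ended near (5.7, 5.6).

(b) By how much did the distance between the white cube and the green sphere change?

-4.6

The distance was about 9.5 in the first image and 4.9 in the second, so they moved 4.6 units closer together.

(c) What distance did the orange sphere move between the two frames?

0.8

The orange sphere was near (9.6, 2.2) before and (10.2, 2.7) after, so it travelled √(0.6² + 0.5²) ≈ 0.8 units.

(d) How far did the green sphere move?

2.1

The green sphere was near (10.8, 2.0) before and (8.7, 1.8) after, so it travelled √(2.1² + 0.2²) ≈ 2.1 units.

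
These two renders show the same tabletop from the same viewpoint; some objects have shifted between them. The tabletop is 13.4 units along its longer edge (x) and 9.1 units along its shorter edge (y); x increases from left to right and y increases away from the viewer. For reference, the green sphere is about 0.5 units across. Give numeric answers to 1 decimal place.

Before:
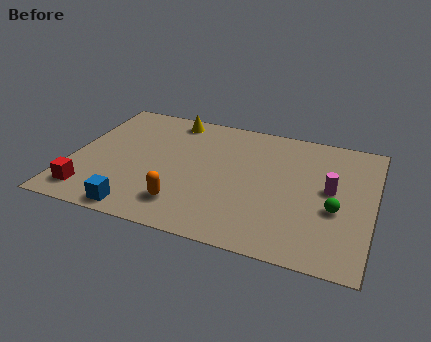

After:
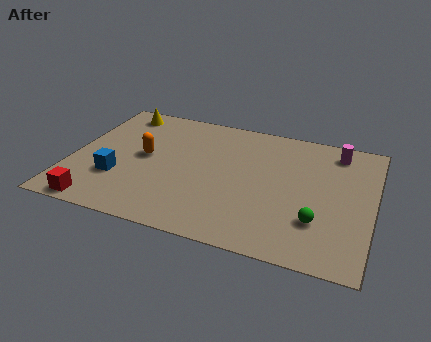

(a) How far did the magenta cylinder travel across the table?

2.8

The magenta cylinder was near (11.5, 4.9) before and (11.6, 7.7) after, so it travelled √(0.1² + 2.8²) ≈ 2.8 units.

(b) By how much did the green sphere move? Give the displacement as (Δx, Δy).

(-0.7, -1.0)

The green sphere started near (11.8, 3.6) and ended near (11.1, 2.6).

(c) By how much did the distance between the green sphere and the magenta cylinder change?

+3.8

Before: roughly 1.3 units apart; after: 5.1. That's 3.8 units further apart.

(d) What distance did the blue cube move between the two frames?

2.3

The blue cube moved from about (3.4, 0.9) to (2.2, 2.9), a distance of √(1.2² + 2.0²) ≈ 2.3.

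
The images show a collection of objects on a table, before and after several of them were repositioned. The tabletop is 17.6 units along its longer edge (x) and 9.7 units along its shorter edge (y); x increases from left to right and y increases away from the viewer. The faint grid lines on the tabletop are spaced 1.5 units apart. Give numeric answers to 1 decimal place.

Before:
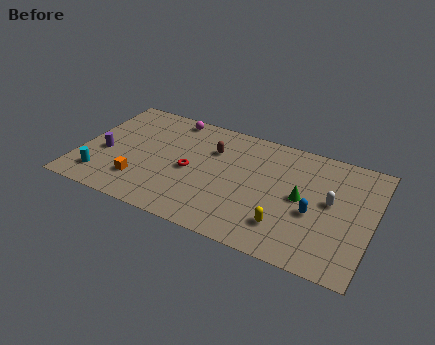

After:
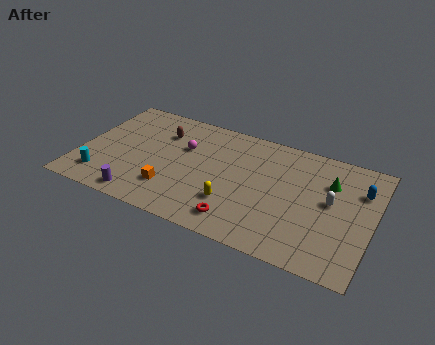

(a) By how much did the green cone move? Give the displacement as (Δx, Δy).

(1.5, 1.9)

From the two frames, the green cone sits at roughly (13.4, 4.9) before and (14.9, 6.8) after.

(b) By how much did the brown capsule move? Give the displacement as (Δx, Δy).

(-3.2, 0.3)

From the two frames, the brown capsule sits at roughly (7.8, 6.8) before and (4.6, 7.1) after.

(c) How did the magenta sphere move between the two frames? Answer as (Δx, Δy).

(1.1, -2.4)

The magenta sphere was at about (5.0, 8.7) and moved to about (6.1, 6.3).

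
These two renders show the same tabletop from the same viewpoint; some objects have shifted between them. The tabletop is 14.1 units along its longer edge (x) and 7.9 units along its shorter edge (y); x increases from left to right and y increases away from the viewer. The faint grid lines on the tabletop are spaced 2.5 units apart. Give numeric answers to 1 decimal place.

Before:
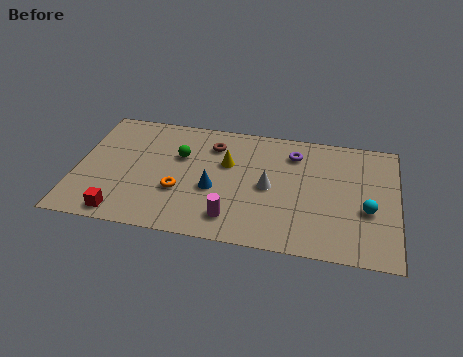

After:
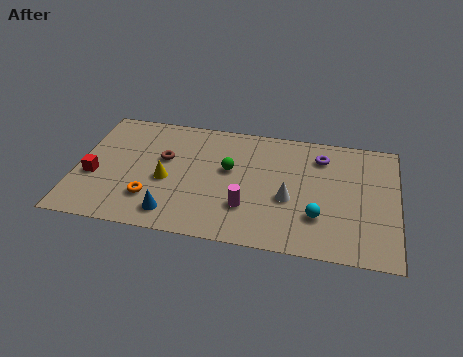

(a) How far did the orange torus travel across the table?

1.4

The orange torus was near (4.6, 2.8) before and (3.4, 2.1) after, so it travelled √(1.2² + 0.7²) ≈ 1.4 units.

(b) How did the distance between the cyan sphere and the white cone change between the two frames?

-2.8

The distance was about 4.4 in the first image and 1.6 in the second, so they moved 2.8 units closer together.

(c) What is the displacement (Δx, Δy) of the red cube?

(-1.4, 2.2)

The red cube started near (2.2, 0.9) and ended near (0.8, 3.1).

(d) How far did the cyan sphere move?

2.2

The cyan sphere moved from about (12.8, 3.1) to (10.7, 2.3), a distance of √(2.1² + 0.8²) ≈ 2.2.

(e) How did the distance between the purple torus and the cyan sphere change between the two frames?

-0.6

They were about 4.5 units apart before and 3.9 after — 0.6 units closer together.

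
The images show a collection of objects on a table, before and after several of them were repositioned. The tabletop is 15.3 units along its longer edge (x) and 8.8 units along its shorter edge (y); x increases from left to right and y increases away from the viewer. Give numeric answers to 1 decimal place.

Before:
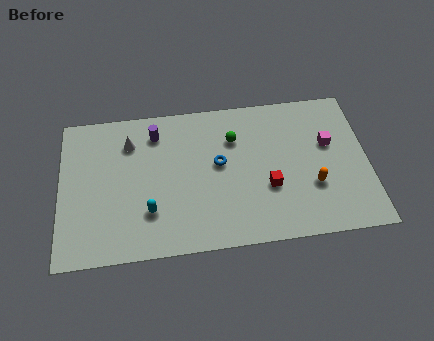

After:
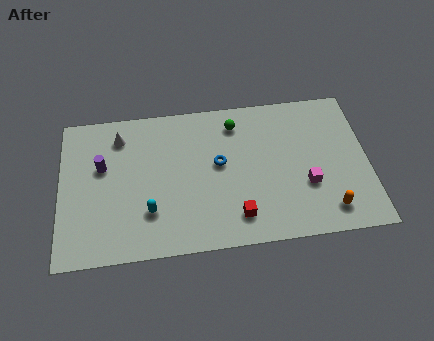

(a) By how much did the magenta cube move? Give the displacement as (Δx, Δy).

(-1.2, -2.3)

From the two frames, the magenta cube sits at roughly (13.4, 5.4) before and (12.2, 3.1) after.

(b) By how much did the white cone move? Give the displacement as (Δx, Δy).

(-0.5, 0.4)

The white cone started near (3.5, 6.7) and ended near (3.0, 7.1).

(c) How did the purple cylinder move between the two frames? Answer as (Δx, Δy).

(-2.7, -1.7)

From the two frames, the purple cylinder sits at roughly (4.8, 7.1) before and (2.1, 5.4) after.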